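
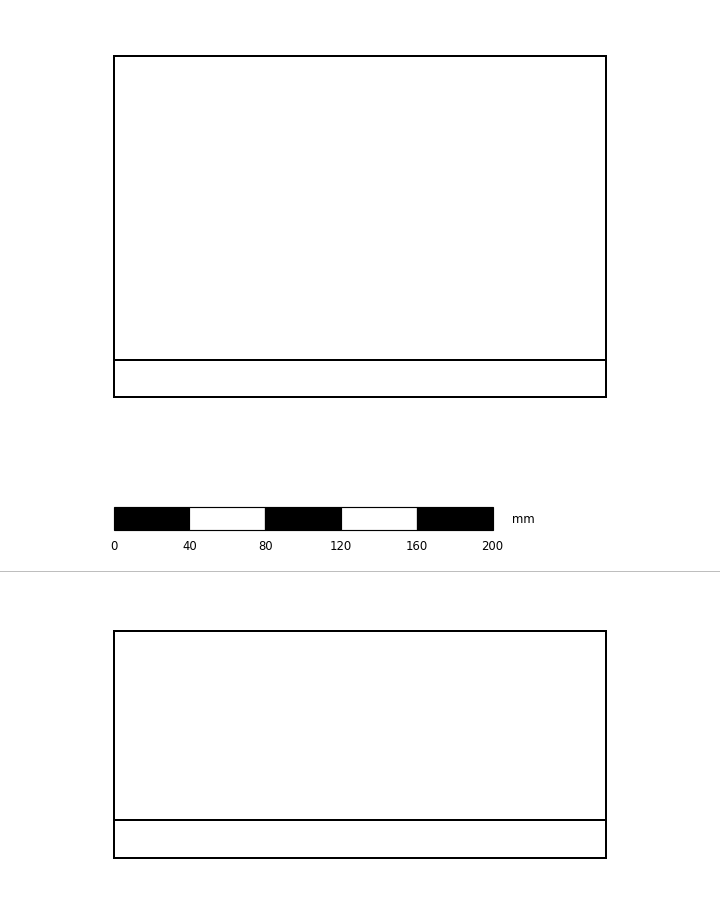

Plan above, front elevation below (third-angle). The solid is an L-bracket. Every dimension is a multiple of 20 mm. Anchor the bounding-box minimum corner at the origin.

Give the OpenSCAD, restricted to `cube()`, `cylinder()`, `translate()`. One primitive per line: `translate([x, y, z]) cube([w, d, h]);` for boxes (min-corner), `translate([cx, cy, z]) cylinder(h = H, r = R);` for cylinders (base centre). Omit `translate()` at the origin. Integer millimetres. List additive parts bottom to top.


cube([260, 180, 20]);
translate([0, 0, 20]) cube([260, 20, 100]);


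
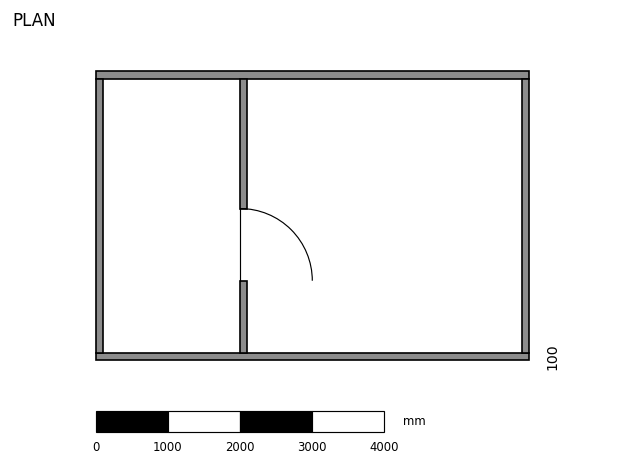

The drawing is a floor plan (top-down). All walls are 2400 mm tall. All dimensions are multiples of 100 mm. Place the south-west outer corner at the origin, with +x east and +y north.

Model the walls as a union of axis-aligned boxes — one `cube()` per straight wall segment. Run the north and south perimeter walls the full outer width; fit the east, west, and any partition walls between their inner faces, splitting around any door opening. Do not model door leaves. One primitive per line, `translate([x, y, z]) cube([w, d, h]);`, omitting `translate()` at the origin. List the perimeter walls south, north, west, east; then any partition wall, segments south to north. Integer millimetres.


cube([6000, 100, 2400]);
translate([0, 3900, 0]) cube([6000, 100, 2400]);
translate([0, 100, 0]) cube([100, 3800, 2400]);
translate([5900, 100, 0]) cube([100, 3800, 2400]);
translate([2000, 100, 0]) cube([100, 1000, 2400]);
translate([2000, 2100, 0]) cube([100, 1800, 2400]);


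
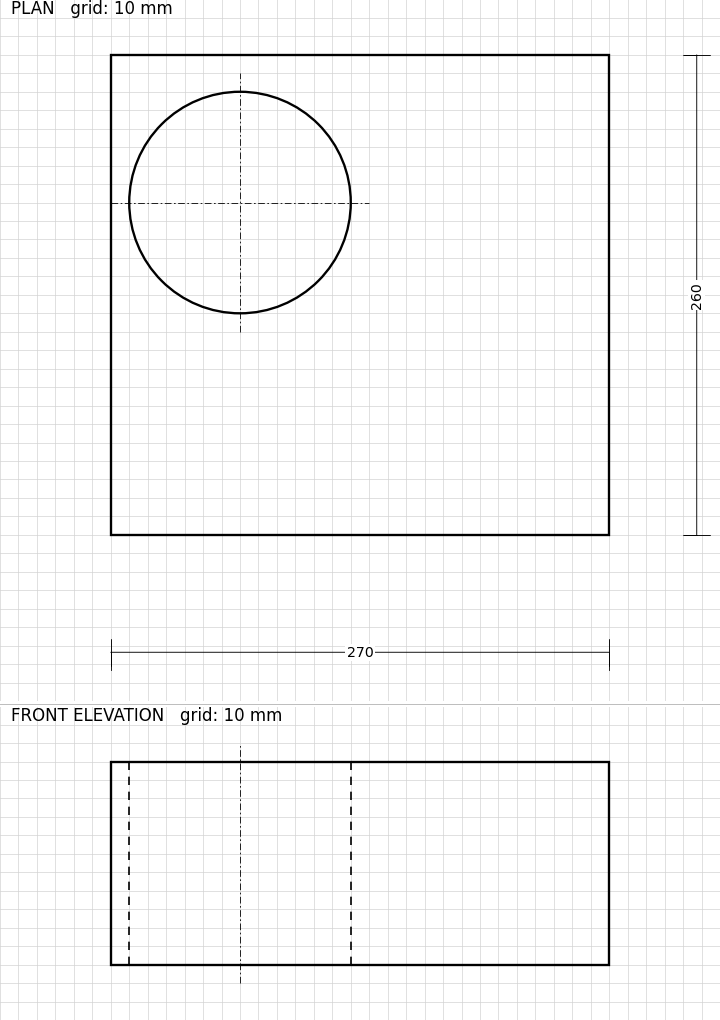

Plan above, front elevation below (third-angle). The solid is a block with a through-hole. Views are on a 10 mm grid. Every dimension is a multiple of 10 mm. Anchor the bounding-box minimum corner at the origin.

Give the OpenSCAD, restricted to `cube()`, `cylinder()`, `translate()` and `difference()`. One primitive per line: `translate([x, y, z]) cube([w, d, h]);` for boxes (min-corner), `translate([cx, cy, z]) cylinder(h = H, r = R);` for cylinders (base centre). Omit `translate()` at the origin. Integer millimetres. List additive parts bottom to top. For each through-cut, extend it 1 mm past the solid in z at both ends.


difference() {
  cube([270, 260, 110]);
  translate([70, 180, -1]) cylinder(h = 112, r = 60);
}


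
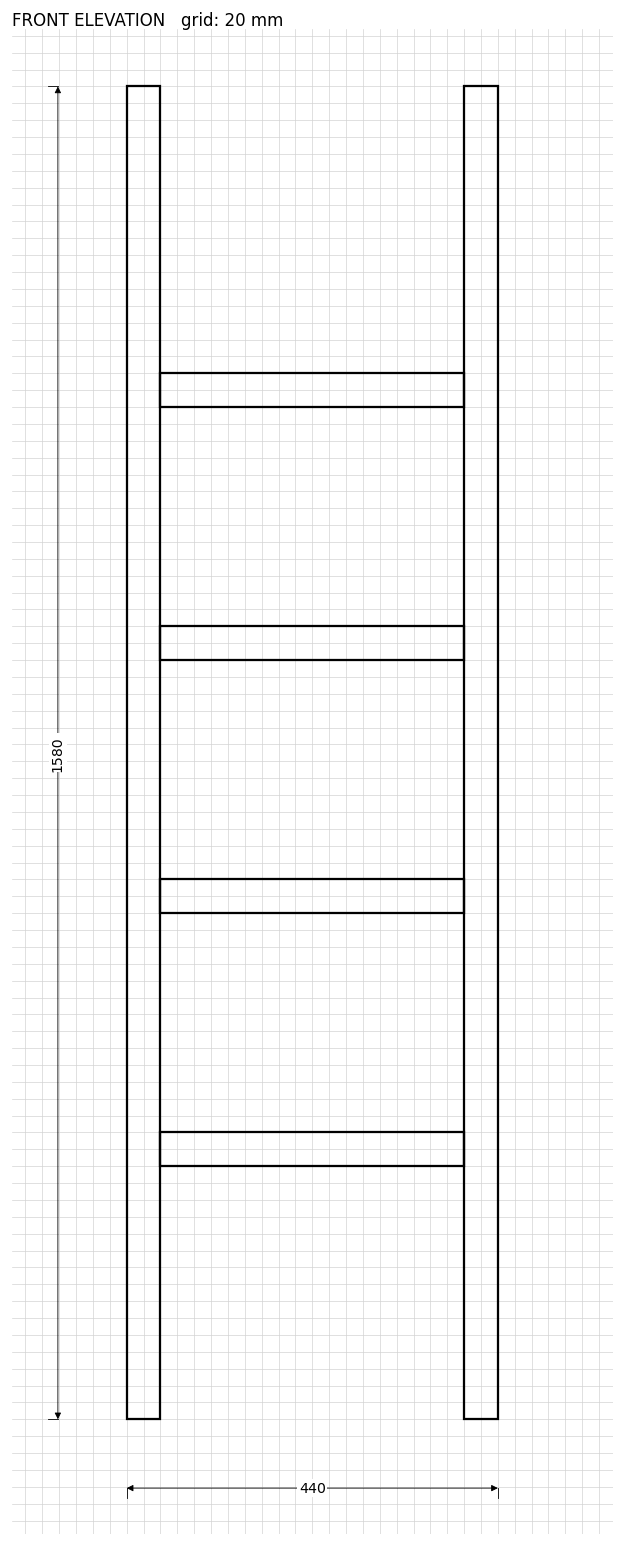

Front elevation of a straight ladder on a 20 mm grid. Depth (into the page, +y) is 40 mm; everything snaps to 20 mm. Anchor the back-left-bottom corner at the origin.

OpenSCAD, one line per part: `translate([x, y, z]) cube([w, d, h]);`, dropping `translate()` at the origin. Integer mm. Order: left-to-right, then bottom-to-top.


cube([40, 40, 1580]);
translate([40, 0, 300]) cube([360, 40, 40]);
translate([40, 0, 600]) cube([360, 40, 40]);
translate([40, 0, 900]) cube([360, 40, 40]);
translate([40, 0, 1200]) cube([360, 40, 40]);
translate([400, 0, 0]) cube([40, 40, 1580]);


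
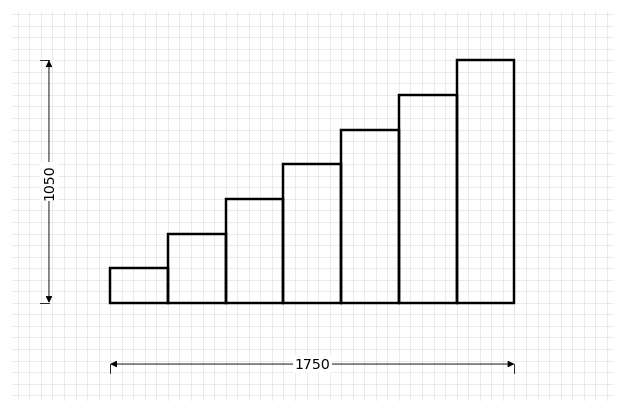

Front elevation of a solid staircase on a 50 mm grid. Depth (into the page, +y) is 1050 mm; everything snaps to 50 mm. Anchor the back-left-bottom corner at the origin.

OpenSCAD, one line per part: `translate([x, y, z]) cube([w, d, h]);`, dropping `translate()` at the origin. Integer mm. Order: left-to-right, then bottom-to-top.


cube([250, 1050, 150]);
translate([250, 0, 0]) cube([250, 1050, 300]);
translate([500, 0, 0]) cube([250, 1050, 450]);
translate([750, 0, 0]) cube([250, 1050, 600]);
translate([1000, 0, 0]) cube([250, 1050, 750]);
translate([1250, 0, 0]) cube([250, 1050, 900]);
translate([1500, 0, 0]) cube([250, 1050, 1050]);


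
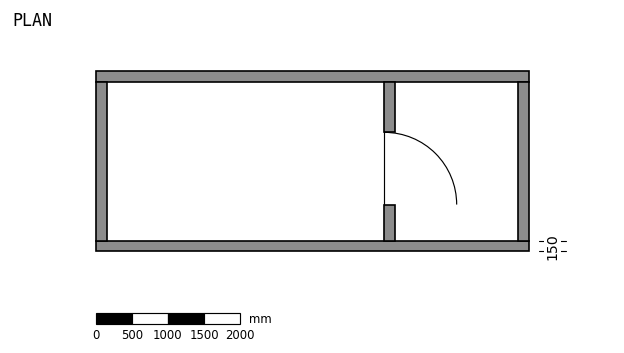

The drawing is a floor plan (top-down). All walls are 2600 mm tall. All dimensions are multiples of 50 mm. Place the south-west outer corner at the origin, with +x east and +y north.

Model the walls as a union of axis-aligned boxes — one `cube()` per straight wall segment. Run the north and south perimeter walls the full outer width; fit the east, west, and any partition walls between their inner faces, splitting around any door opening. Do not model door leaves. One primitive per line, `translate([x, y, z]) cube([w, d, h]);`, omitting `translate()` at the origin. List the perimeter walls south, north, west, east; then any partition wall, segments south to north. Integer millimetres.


cube([6000, 150, 2600]);
translate([0, 2350, 0]) cube([6000, 150, 2600]);
translate([0, 150, 0]) cube([150, 2200, 2600]);
translate([5850, 150, 0]) cube([150, 2200, 2600]);
translate([4000, 150, 0]) cube([150, 500, 2600]);
translate([4000, 1650, 0]) cube([150, 700, 2600]);


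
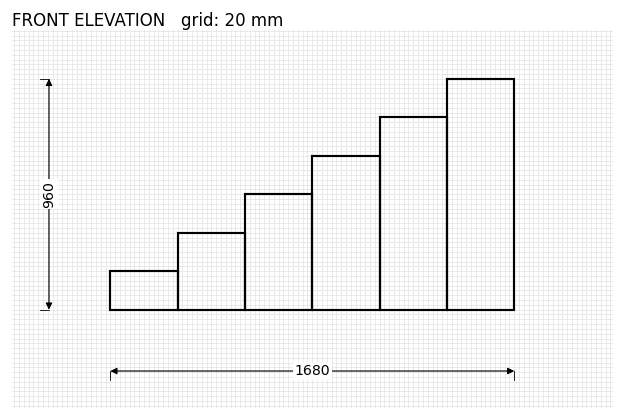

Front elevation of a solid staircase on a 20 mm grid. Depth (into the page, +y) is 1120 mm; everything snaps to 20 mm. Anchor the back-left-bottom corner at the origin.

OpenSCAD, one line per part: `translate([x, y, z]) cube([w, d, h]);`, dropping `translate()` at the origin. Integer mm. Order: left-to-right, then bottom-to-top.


cube([280, 1120, 160]);
translate([280, 0, 0]) cube([280, 1120, 320]);
translate([560, 0, 0]) cube([280, 1120, 480]);
translate([840, 0, 0]) cube([280, 1120, 640]);
translate([1120, 0, 0]) cube([280, 1120, 800]);
translate([1400, 0, 0]) cube([280, 1120, 960]);


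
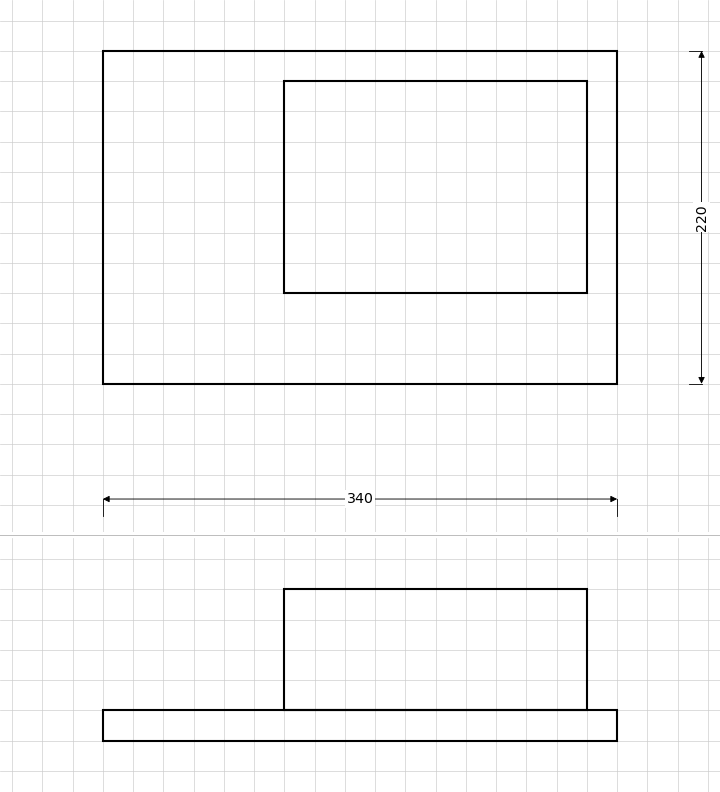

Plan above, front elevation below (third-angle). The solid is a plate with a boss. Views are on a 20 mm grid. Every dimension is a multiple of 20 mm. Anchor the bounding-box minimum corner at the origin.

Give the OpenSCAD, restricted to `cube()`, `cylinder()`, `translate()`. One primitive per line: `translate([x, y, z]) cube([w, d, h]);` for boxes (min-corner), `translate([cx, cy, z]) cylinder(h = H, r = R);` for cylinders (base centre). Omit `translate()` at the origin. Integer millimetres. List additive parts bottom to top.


cube([340, 220, 20]);
translate([120, 60, 20]) cube([200, 140, 80]);


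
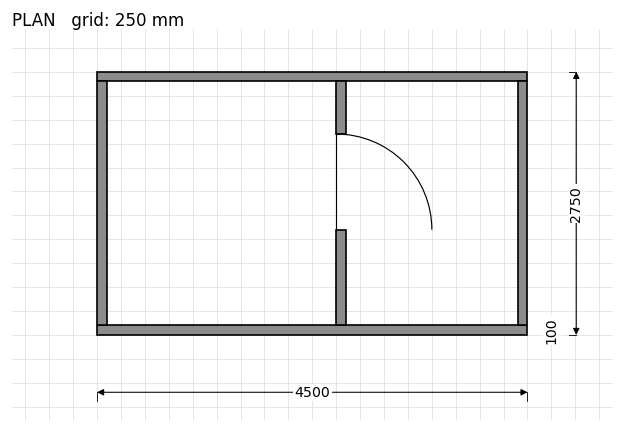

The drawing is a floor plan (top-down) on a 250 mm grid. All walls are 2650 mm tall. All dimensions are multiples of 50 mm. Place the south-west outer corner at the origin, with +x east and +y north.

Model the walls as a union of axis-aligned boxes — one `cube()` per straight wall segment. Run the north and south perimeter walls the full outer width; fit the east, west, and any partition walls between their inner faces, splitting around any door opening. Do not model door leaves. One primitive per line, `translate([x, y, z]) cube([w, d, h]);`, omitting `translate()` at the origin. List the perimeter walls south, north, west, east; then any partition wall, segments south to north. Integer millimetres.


cube([4500, 100, 2650]);
translate([0, 2650, 0]) cube([4500, 100, 2650]);
translate([0, 100, 0]) cube([100, 2550, 2650]);
translate([4400, 100, 0]) cube([100, 2550, 2650]);
translate([2500, 100, 0]) cube([100, 1000, 2650]);
translate([2500, 2100, 0]) cube([100, 550, 2650]);


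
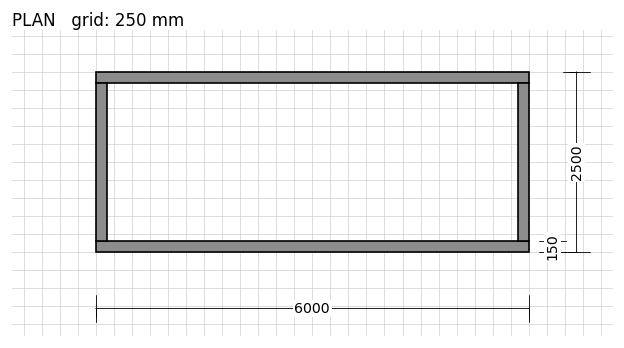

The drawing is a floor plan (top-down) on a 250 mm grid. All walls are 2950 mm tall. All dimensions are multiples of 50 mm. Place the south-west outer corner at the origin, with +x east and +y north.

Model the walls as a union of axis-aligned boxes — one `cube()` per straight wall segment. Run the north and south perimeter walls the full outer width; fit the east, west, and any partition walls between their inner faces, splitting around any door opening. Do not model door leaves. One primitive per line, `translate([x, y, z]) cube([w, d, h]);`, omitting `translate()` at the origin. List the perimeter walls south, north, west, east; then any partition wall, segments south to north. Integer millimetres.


cube([6000, 150, 2950]);
translate([0, 2350, 0]) cube([6000, 150, 2950]);
translate([0, 150, 0]) cube([150, 2200, 2950]);
translate([5850, 150, 0]) cube([150, 2200, 2950]);


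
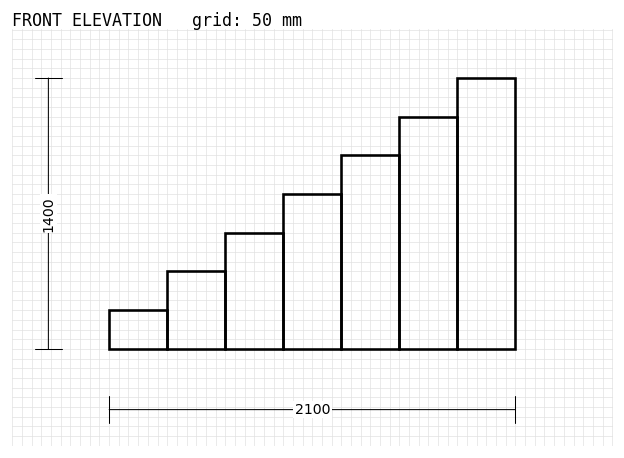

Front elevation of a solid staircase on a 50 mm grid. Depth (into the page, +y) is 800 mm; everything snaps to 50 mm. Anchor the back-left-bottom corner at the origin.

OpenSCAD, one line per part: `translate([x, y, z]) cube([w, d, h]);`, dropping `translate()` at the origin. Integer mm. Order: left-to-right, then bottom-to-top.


cube([300, 800, 200]);
translate([300, 0, 0]) cube([300, 800, 400]);
translate([600, 0, 0]) cube([300, 800, 600]);
translate([900, 0, 0]) cube([300, 800, 800]);
translate([1200, 0, 0]) cube([300, 800, 1000]);
translate([1500, 0, 0]) cube([300, 800, 1200]);
translate([1800, 0, 0]) cube([300, 800, 1400]);


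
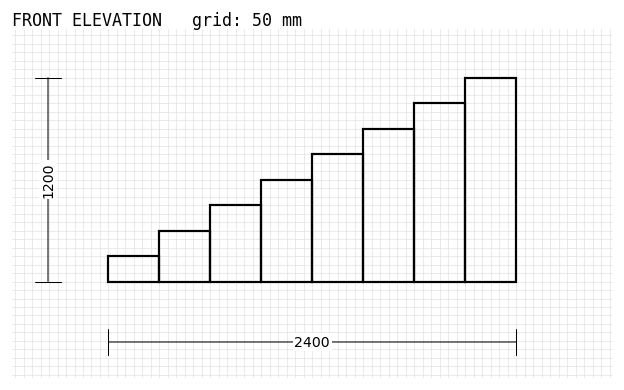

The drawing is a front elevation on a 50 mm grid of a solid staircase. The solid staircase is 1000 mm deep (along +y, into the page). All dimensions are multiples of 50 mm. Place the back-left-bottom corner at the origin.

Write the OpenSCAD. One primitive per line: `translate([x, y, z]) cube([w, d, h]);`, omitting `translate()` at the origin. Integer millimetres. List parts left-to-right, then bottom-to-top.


cube([300, 1000, 150]);
translate([300, 0, 0]) cube([300, 1000, 300]);
translate([600, 0, 0]) cube([300, 1000, 450]);
translate([900, 0, 0]) cube([300, 1000, 600]);
translate([1200, 0, 0]) cube([300, 1000, 750]);
translate([1500, 0, 0]) cube([300, 1000, 900]);
translate([1800, 0, 0]) cube([300, 1000, 1050]);
translate([2100, 0, 0]) cube([300, 1000, 1200]);


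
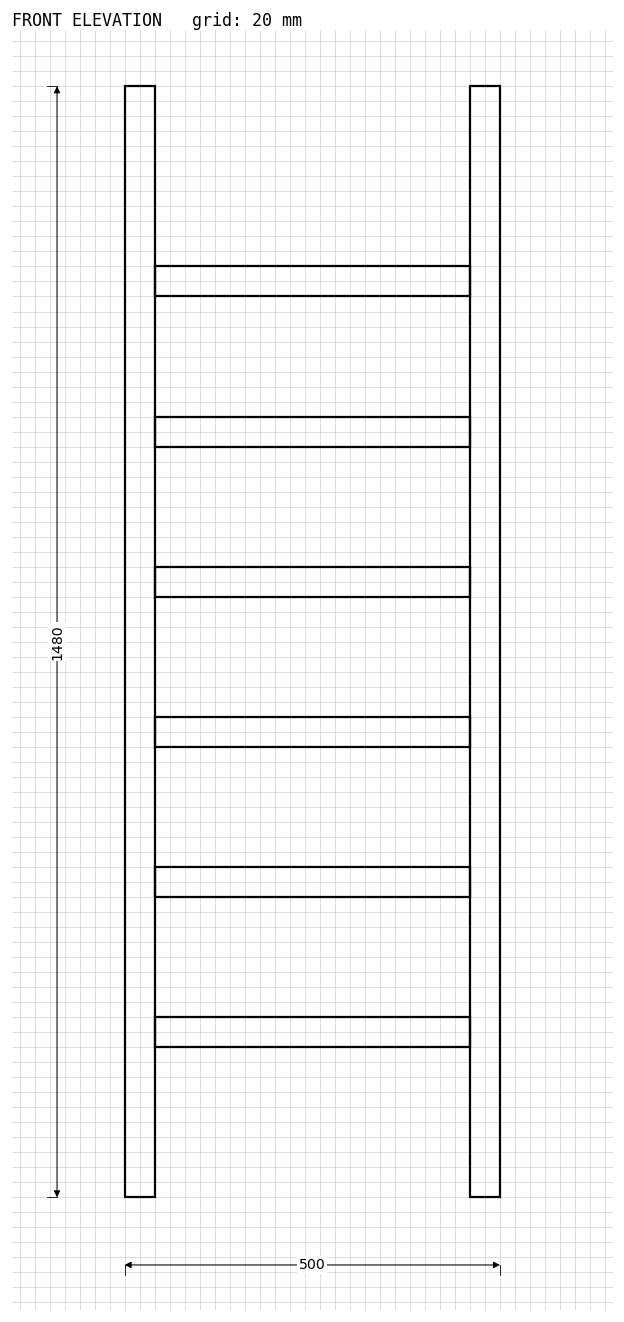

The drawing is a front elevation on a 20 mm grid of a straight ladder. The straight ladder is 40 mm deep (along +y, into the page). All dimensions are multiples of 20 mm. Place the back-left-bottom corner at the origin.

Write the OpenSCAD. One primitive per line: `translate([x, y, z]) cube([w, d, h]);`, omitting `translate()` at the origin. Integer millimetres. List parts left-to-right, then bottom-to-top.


cube([40, 40, 1480]);
translate([40, 0, 200]) cube([420, 40, 40]);
translate([40, 0, 400]) cube([420, 40, 40]);
translate([40, 0, 600]) cube([420, 40, 40]);
translate([40, 0, 800]) cube([420, 40, 40]);
translate([40, 0, 1000]) cube([420, 40, 40]);
translate([40, 0, 1200]) cube([420, 40, 40]);
translate([460, 0, 0]) cube([40, 40, 1480]);


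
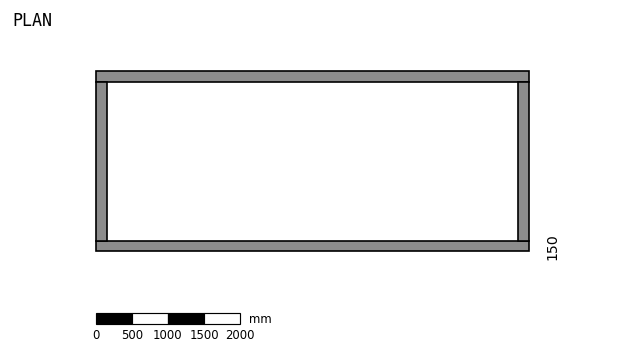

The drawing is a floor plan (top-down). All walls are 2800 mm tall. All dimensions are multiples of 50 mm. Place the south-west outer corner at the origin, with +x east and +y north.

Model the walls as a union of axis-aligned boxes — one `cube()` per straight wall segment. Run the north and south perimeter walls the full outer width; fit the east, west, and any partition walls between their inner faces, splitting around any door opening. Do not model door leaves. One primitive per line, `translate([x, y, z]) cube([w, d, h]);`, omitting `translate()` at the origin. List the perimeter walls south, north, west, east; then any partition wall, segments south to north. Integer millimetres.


cube([6000, 150, 2800]);
translate([0, 2350, 0]) cube([6000, 150, 2800]);
translate([0, 150, 0]) cube([150, 2200, 2800]);
translate([5850, 150, 0]) cube([150, 2200, 2800]);


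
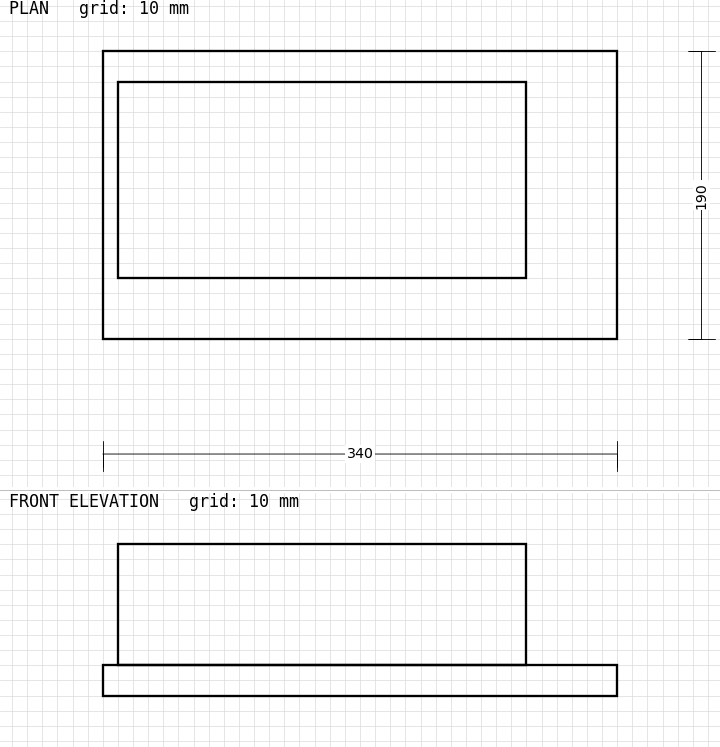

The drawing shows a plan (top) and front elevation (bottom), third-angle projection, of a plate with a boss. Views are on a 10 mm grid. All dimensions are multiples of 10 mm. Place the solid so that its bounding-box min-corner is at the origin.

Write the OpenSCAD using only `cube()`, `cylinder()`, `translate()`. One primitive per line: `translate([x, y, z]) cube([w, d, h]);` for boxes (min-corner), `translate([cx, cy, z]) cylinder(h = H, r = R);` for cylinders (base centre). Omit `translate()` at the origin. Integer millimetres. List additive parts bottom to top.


cube([340, 190, 20]);
translate([10, 40, 20]) cube([270, 130, 80]);


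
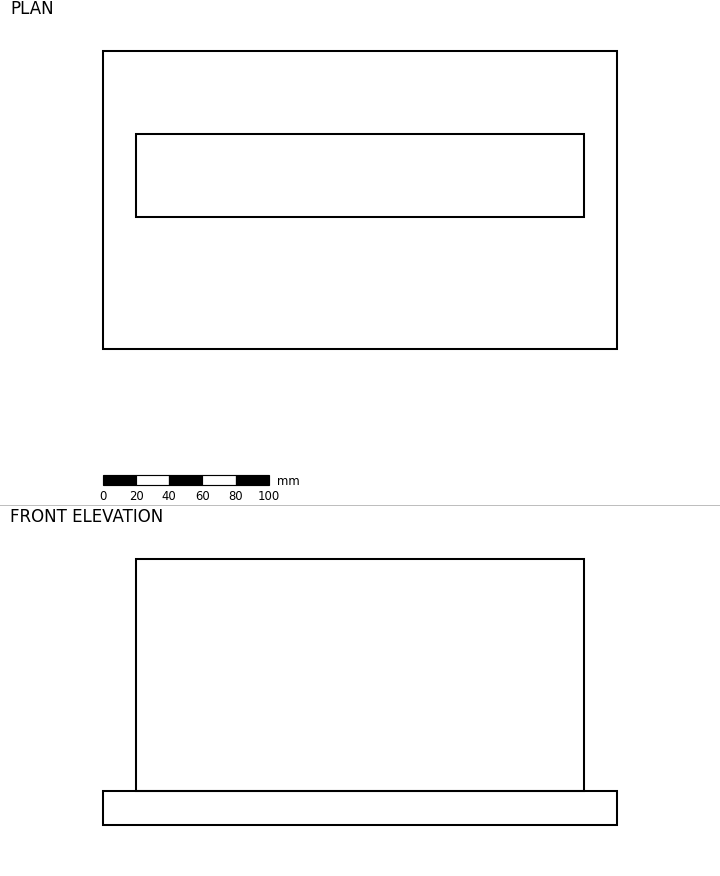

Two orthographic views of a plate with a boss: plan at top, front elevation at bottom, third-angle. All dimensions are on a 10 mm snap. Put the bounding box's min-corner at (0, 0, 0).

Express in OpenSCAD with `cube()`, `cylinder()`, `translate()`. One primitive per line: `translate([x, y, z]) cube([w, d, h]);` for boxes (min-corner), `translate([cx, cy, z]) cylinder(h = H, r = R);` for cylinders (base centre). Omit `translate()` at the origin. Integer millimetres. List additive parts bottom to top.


cube([310, 180, 20]);
translate([20, 80, 20]) cube([270, 50, 140]);


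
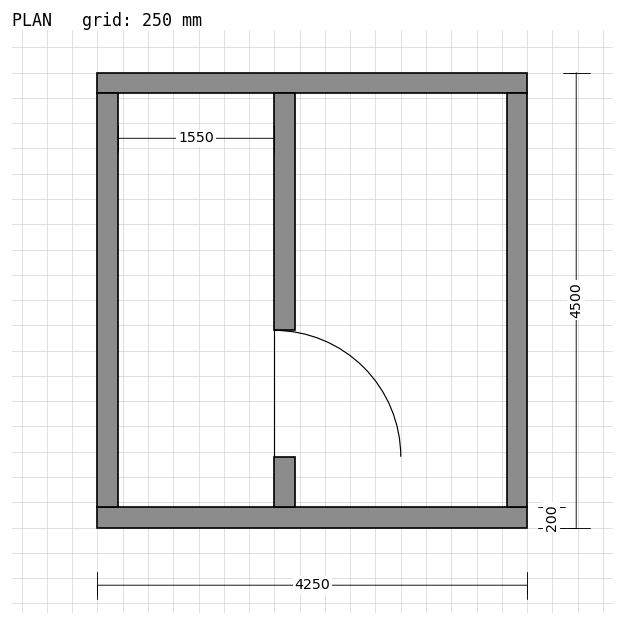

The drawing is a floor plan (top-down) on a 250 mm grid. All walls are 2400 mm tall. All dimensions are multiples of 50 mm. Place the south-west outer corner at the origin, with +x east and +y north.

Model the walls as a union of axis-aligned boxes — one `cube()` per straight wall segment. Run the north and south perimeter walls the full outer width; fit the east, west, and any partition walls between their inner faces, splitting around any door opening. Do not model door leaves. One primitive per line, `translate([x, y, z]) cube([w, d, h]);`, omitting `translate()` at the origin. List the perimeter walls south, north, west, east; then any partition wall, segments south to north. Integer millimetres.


cube([4250, 200, 2400]);
translate([0, 4300, 0]) cube([4250, 200, 2400]);
translate([0, 200, 0]) cube([200, 4100, 2400]);
translate([4050, 200, 0]) cube([200, 4100, 2400]);
translate([1750, 200, 0]) cube([200, 500, 2400]);
translate([1750, 1950, 0]) cube([200, 2350, 2400]);


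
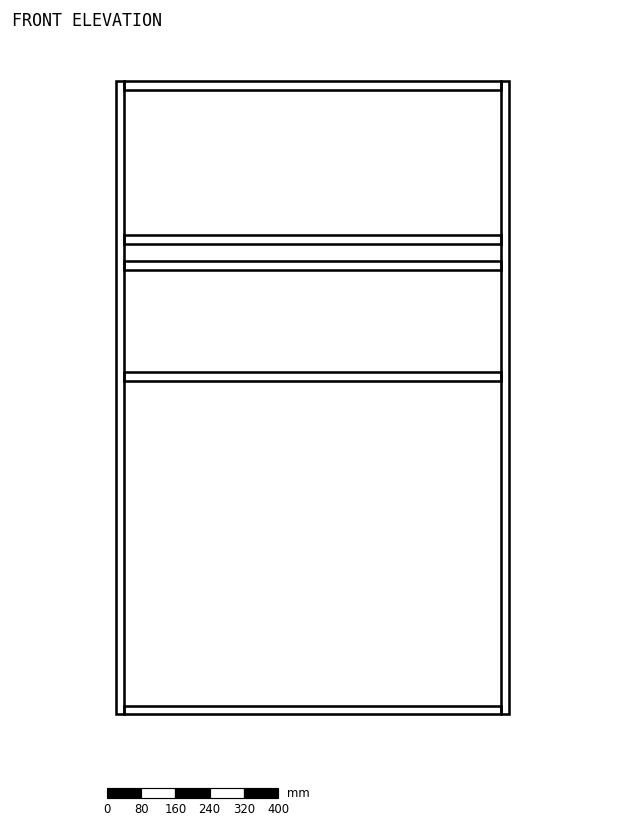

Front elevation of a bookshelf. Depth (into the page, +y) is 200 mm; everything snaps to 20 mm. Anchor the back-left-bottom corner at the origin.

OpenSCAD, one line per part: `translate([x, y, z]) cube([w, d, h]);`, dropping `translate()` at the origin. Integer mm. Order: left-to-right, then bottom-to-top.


cube([20, 200, 1480]);
translate([20, 0, 0]) cube([880, 200, 20]);
translate([20, 0, 780]) cube([880, 200, 20]);
translate([20, 0, 1040]) cube([880, 200, 20]);
translate([20, 0, 1100]) cube([880, 200, 20]);
translate([20, 0, 1460]) cube([880, 200, 20]);
translate([900, 0, 0]) cube([20, 200, 1480]);


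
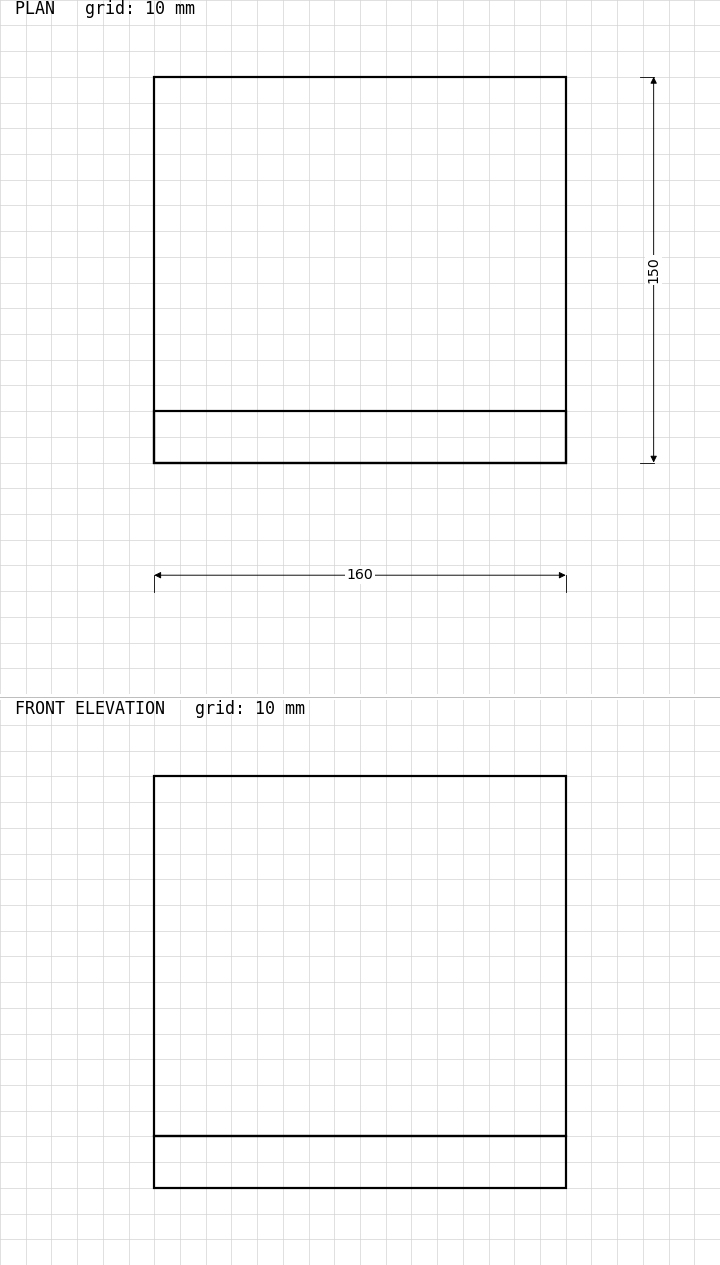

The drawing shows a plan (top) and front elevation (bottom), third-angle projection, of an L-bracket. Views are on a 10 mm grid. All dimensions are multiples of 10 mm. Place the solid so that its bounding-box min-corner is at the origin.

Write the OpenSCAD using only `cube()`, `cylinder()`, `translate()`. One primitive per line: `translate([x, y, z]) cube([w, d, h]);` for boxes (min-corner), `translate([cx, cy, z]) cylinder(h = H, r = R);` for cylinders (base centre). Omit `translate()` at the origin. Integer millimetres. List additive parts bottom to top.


cube([160, 150, 20]);
translate([0, 0, 20]) cube([160, 20, 140]);


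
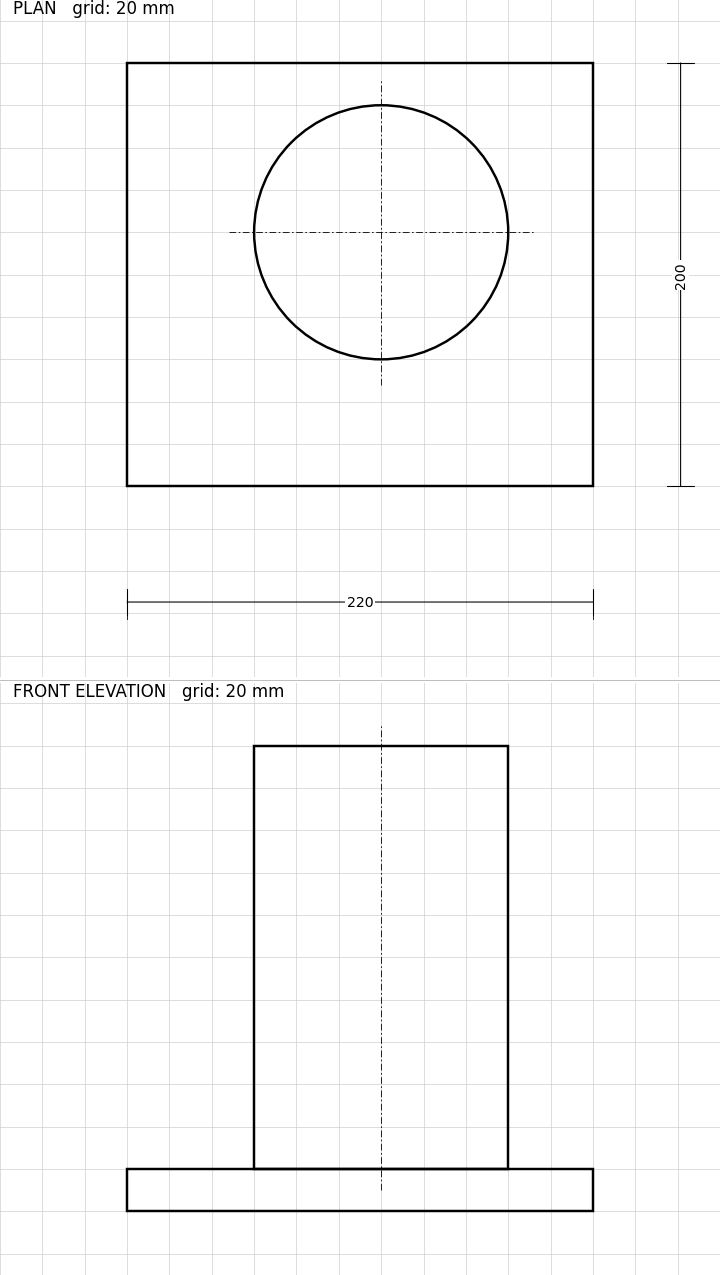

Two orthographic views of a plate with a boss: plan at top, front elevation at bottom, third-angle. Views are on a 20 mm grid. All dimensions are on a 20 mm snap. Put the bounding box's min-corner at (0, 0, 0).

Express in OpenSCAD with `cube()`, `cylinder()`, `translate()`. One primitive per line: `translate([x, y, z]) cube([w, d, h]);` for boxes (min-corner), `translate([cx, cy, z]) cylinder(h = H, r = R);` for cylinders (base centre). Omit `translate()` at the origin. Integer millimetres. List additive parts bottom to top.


cube([220, 200, 20]);
translate([120, 120, 20]) cylinder(h = 200, r = 60);


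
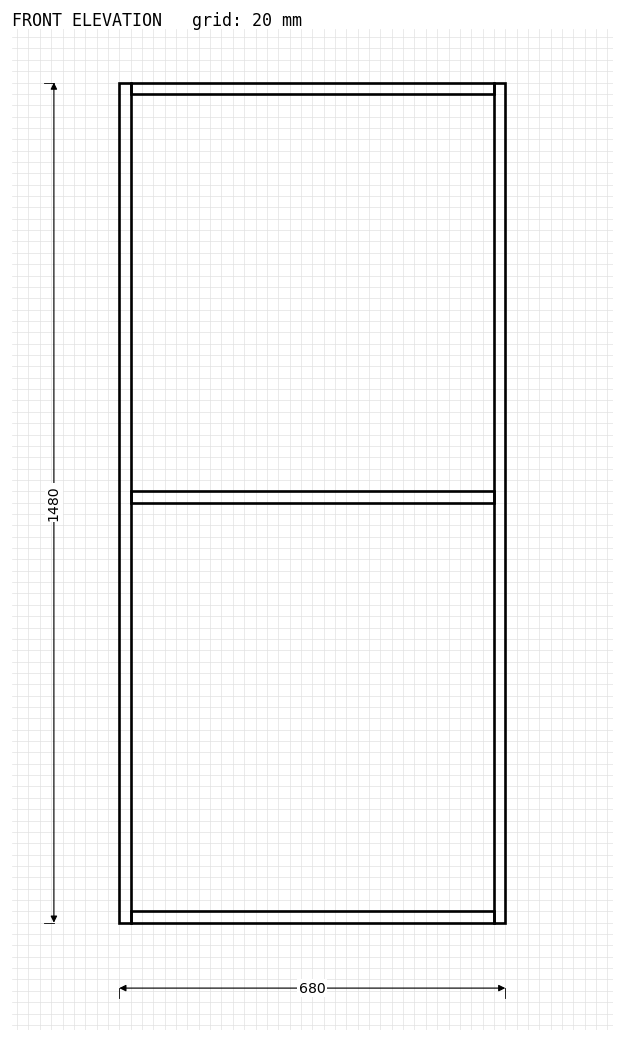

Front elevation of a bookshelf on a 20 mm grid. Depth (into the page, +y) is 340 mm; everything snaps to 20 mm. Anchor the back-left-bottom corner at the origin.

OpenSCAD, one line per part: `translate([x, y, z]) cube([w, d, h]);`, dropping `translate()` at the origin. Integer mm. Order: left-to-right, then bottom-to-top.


cube([20, 340, 1480]);
translate([20, 0, 0]) cube([640, 340, 20]);
translate([20, 0, 740]) cube([640, 340, 20]);
translate([20, 0, 1460]) cube([640, 340, 20]);
translate([660, 0, 0]) cube([20, 340, 1480]);


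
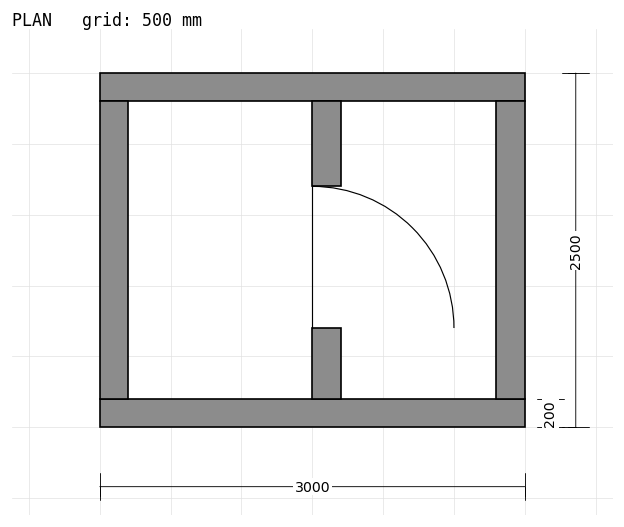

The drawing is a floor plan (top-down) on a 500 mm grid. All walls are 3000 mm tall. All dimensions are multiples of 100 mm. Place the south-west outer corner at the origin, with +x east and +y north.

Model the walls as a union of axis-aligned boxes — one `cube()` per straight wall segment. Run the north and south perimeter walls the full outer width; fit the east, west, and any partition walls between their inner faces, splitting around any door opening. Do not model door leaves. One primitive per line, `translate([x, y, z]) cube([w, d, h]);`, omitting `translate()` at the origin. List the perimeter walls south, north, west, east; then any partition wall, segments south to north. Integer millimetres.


cube([3000, 200, 3000]);
translate([0, 2300, 0]) cube([3000, 200, 3000]);
translate([0, 200, 0]) cube([200, 2100, 3000]);
translate([2800, 200, 0]) cube([200, 2100, 3000]);
translate([1500, 200, 0]) cube([200, 500, 3000]);
translate([1500, 1700, 0]) cube([200, 600, 3000]);


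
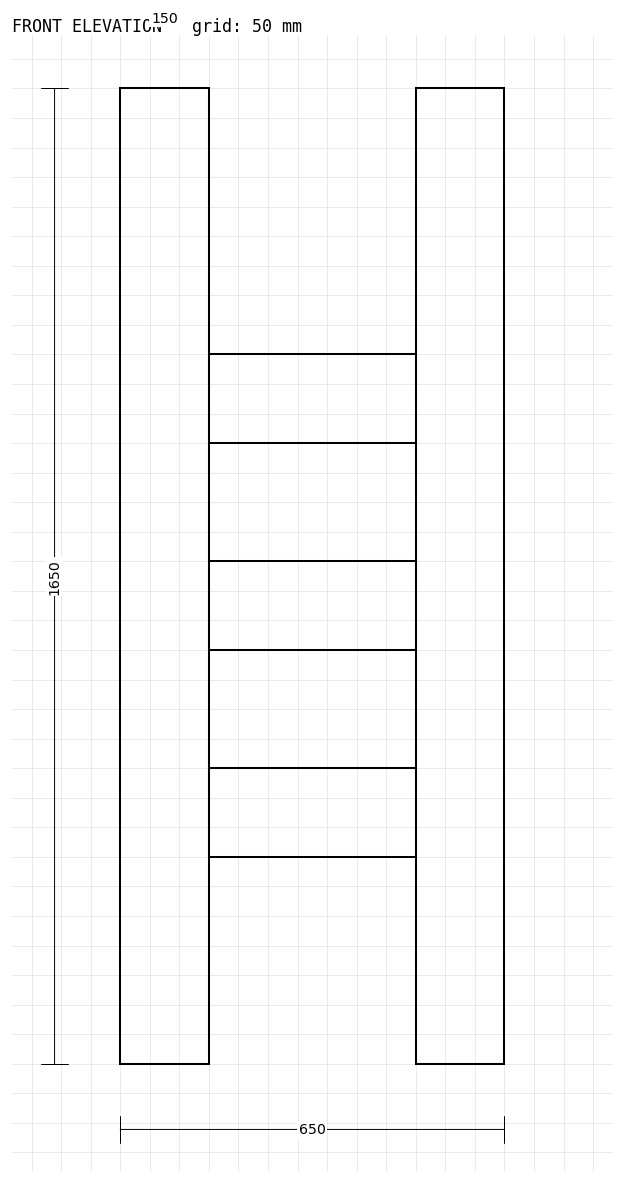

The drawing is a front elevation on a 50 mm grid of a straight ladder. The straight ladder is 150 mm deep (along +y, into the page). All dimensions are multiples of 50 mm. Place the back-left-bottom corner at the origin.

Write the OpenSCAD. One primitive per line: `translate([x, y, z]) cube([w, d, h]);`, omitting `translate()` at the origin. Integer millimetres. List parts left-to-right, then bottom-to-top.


cube([150, 150, 1650]);
translate([150, 0, 350]) cube([350, 150, 150]);
translate([150, 0, 700]) cube([350, 150, 150]);
translate([150, 0, 1050]) cube([350, 150, 150]);
translate([500, 0, 0]) cube([150, 150, 1650]);


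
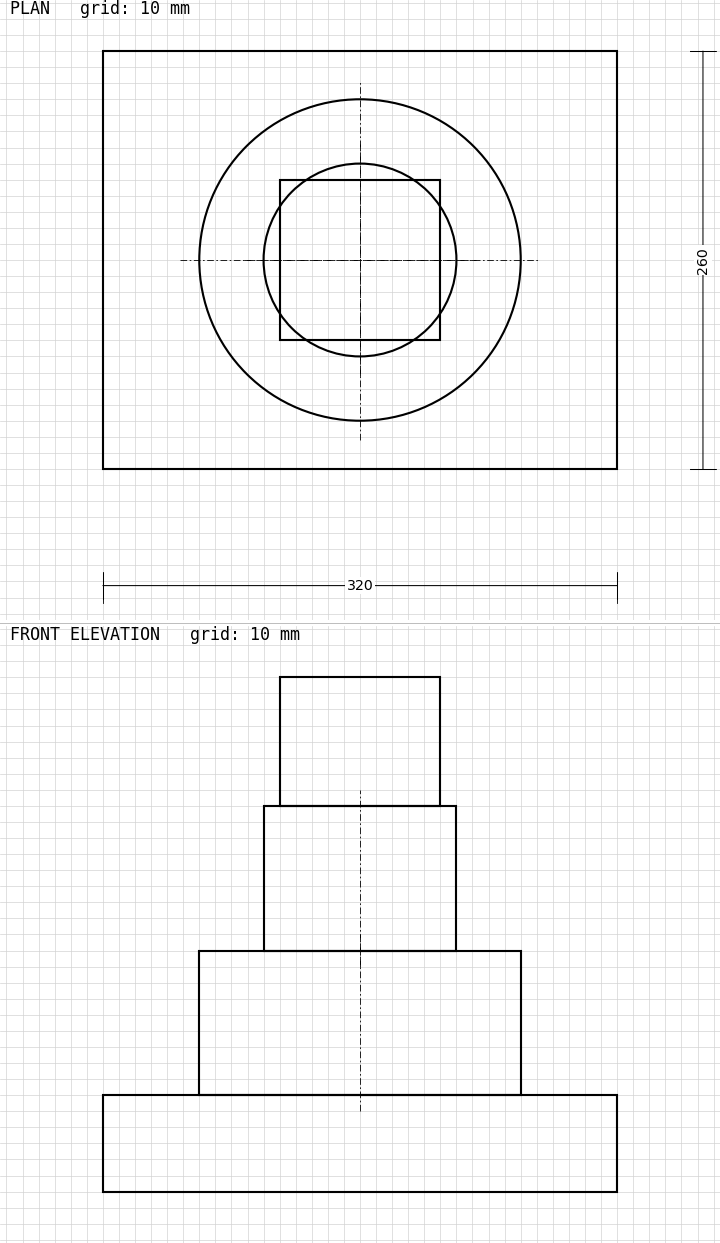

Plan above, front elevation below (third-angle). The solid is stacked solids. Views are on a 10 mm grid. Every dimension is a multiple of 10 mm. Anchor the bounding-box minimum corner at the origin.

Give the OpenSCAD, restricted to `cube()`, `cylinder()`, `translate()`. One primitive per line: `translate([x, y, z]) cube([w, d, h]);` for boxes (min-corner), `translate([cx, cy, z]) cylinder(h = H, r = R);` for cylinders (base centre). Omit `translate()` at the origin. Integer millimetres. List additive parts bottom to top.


cube([320, 260, 60]);
translate([160, 130, 60]) cylinder(h = 90, r = 100);
translate([160, 130, 150]) cylinder(h = 90, r = 60);
translate([110, 80, 240]) cube([100, 100, 80]);


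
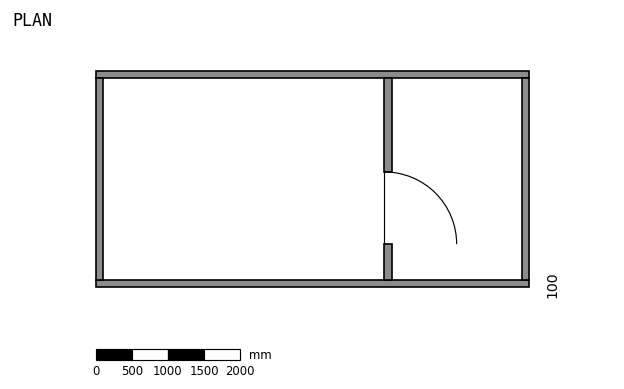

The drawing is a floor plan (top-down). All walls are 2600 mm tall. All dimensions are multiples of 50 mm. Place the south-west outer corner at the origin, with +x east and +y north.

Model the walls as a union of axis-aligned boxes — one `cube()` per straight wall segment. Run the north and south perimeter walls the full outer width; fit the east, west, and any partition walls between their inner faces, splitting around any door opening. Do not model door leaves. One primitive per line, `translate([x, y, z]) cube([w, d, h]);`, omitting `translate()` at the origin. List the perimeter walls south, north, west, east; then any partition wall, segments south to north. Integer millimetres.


cube([6000, 100, 2600]);
translate([0, 2900, 0]) cube([6000, 100, 2600]);
translate([0, 100, 0]) cube([100, 2800, 2600]);
translate([5900, 100, 0]) cube([100, 2800, 2600]);
translate([4000, 100, 0]) cube([100, 500, 2600]);
translate([4000, 1600, 0]) cube([100, 1300, 2600]);


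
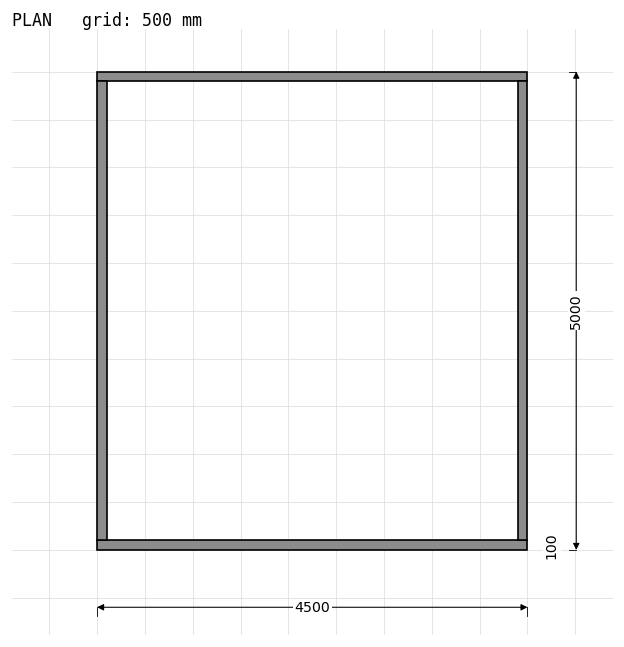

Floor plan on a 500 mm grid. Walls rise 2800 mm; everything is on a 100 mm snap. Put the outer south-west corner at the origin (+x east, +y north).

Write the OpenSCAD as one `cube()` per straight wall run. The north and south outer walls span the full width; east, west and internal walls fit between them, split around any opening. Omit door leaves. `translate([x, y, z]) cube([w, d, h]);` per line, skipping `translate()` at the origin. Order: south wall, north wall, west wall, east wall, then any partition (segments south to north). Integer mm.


cube([4500, 100, 2800]);
translate([0, 4900, 0]) cube([4500, 100, 2800]);
translate([0, 100, 0]) cube([100, 4800, 2800]);
translate([4400, 100, 0]) cube([100, 4800, 2800]);


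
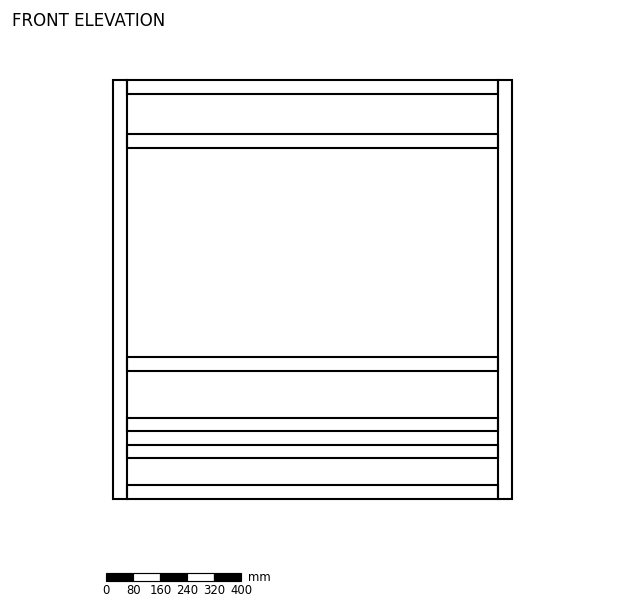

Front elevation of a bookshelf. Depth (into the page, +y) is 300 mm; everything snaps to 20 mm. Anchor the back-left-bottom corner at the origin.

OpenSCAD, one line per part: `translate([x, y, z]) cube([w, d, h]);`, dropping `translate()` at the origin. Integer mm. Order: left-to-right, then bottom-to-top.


cube([40, 300, 1240]);
translate([40, 0, 0]) cube([1100, 300, 40]);
translate([40, 0, 120]) cube([1100, 300, 40]);
translate([40, 0, 200]) cube([1100, 300, 40]);
translate([40, 0, 380]) cube([1100, 300, 40]);
translate([40, 0, 1040]) cube([1100, 300, 40]);
translate([40, 0, 1200]) cube([1100, 300, 40]);
translate([1140, 0, 0]) cube([40, 300, 1240]);


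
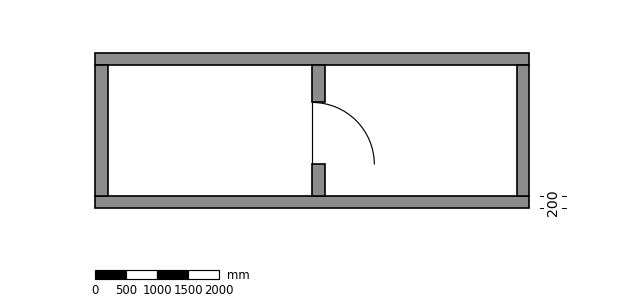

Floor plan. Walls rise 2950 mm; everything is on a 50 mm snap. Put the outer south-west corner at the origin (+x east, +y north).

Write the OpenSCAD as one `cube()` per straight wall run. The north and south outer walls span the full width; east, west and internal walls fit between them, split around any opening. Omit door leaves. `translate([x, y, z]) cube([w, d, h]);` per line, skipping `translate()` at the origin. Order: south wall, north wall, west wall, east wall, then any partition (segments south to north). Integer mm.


cube([7000, 200, 2950]);
translate([0, 2300, 0]) cube([7000, 200, 2950]);
translate([0, 200, 0]) cube([200, 2100, 2950]);
translate([6800, 200, 0]) cube([200, 2100, 2950]);
translate([3500, 200, 0]) cube([200, 500, 2950]);
translate([3500, 1700, 0]) cube([200, 600, 2950]);


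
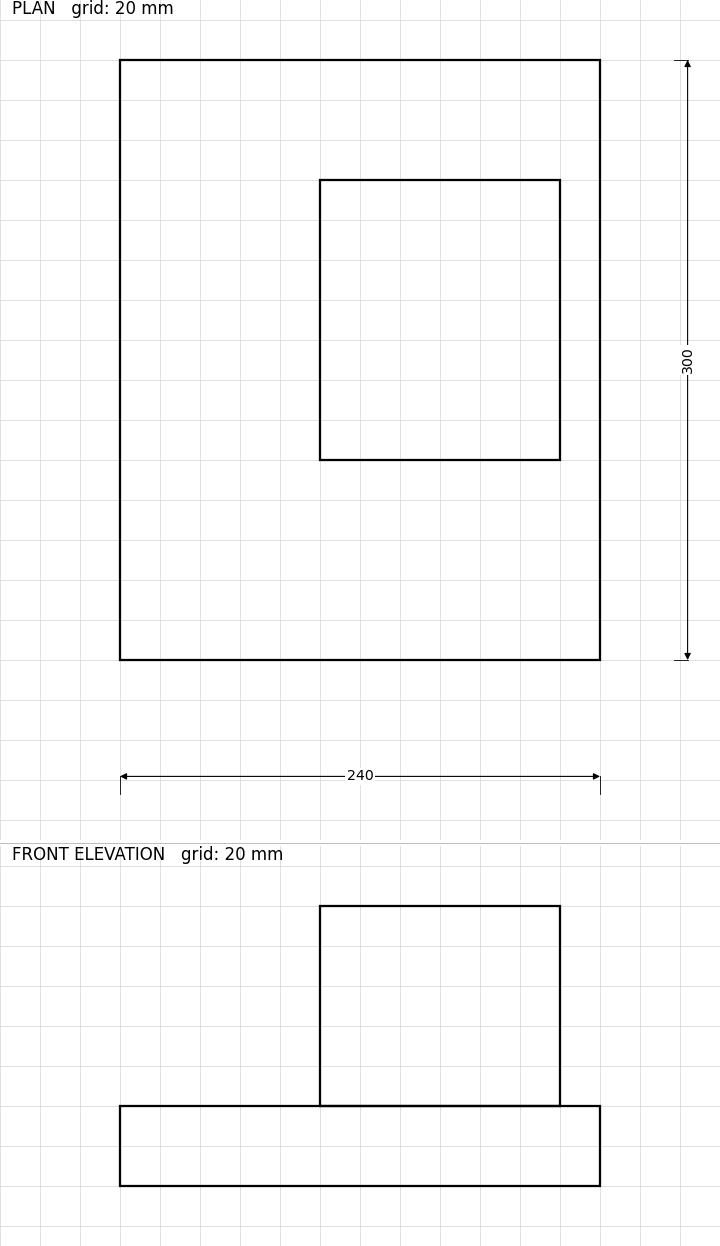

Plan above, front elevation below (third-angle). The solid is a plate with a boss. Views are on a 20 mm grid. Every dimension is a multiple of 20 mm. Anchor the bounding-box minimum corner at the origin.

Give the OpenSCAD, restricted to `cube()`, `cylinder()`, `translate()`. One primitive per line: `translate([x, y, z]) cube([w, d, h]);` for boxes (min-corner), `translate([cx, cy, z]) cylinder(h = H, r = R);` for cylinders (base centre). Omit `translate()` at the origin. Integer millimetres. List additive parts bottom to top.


cube([240, 300, 40]);
translate([100, 100, 40]) cube([120, 140, 100]);


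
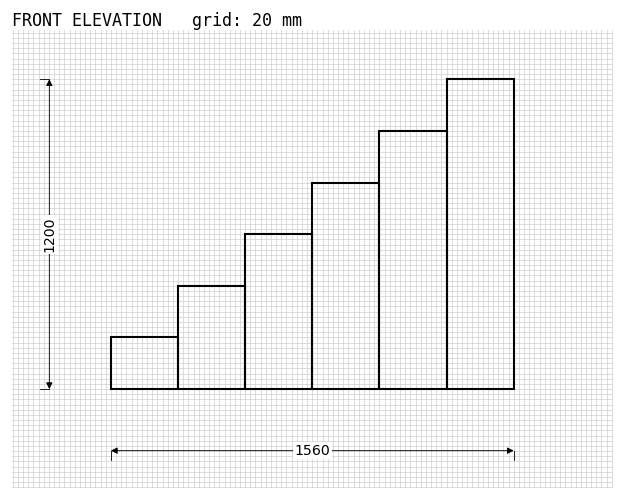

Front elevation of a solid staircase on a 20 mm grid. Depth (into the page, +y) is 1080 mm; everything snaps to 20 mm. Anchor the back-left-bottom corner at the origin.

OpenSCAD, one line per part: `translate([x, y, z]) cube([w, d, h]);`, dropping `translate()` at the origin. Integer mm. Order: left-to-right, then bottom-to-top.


cube([260, 1080, 200]);
translate([260, 0, 0]) cube([260, 1080, 400]);
translate([520, 0, 0]) cube([260, 1080, 600]);
translate([780, 0, 0]) cube([260, 1080, 800]);
translate([1040, 0, 0]) cube([260, 1080, 1000]);
translate([1300, 0, 0]) cube([260, 1080, 1200]);


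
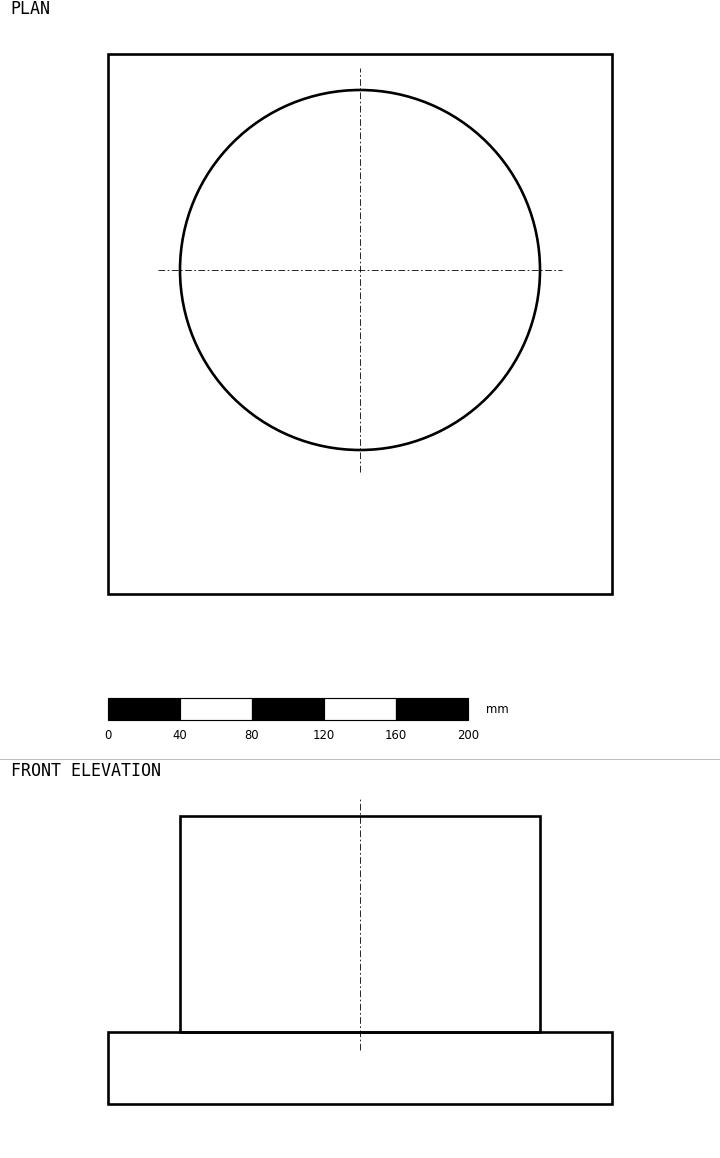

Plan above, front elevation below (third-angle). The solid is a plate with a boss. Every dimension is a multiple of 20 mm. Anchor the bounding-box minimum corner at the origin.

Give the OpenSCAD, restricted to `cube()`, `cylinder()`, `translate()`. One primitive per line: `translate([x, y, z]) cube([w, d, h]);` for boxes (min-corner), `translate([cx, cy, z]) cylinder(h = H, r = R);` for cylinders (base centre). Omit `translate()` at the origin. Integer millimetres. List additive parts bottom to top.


cube([280, 300, 40]);
translate([140, 180, 40]) cylinder(h = 120, r = 100);


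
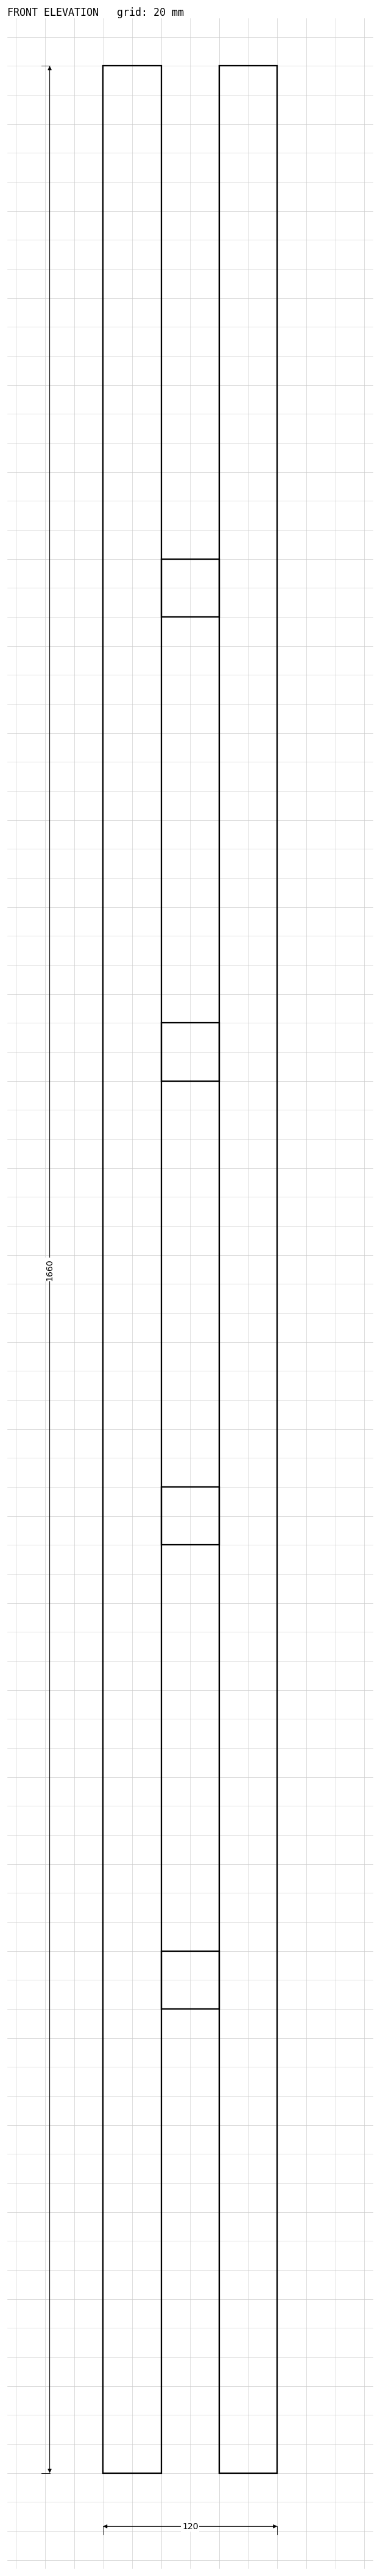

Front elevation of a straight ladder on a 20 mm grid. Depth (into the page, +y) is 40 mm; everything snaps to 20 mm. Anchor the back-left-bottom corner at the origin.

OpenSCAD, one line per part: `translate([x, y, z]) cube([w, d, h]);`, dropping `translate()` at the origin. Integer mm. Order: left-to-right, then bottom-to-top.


cube([40, 40, 1660]);
translate([40, 0, 320]) cube([40, 40, 40]);
translate([40, 0, 640]) cube([40, 40, 40]);
translate([40, 0, 960]) cube([40, 40, 40]);
translate([40, 0, 1280]) cube([40, 40, 40]);
translate([80, 0, 0]) cube([40, 40, 1660]);


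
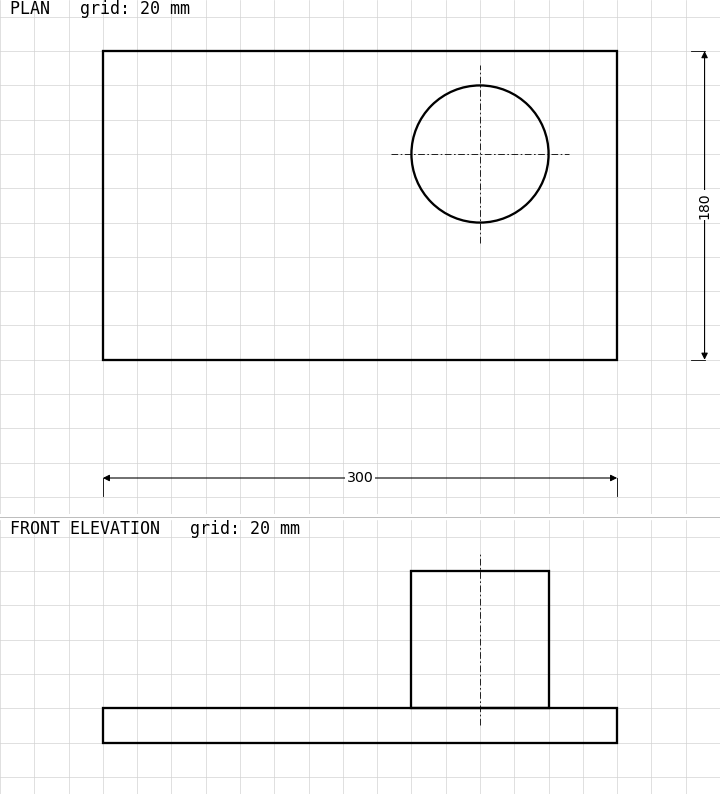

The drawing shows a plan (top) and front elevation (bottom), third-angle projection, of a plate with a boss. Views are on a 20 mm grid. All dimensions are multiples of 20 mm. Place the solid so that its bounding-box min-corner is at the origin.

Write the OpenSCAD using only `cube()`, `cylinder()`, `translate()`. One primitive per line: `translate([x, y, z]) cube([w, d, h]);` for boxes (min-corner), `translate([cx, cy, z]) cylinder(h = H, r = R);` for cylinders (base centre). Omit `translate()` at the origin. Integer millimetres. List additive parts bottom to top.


cube([300, 180, 20]);
translate([220, 120, 20]) cylinder(h = 80, r = 40);


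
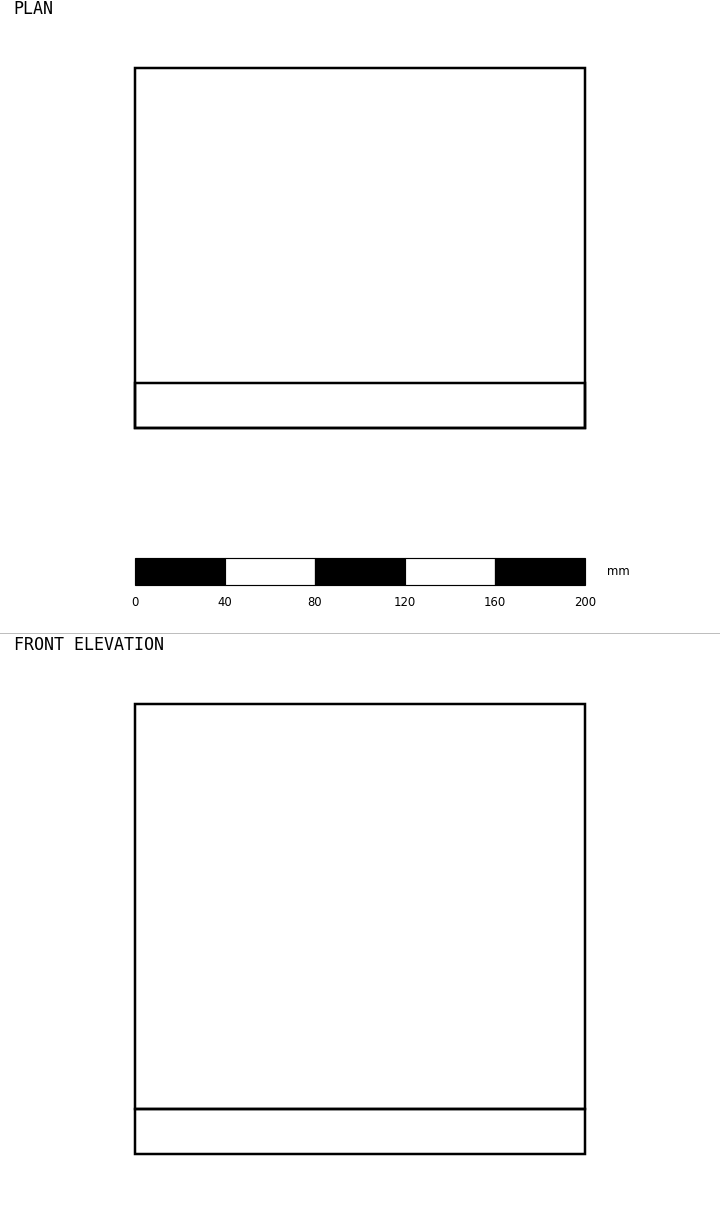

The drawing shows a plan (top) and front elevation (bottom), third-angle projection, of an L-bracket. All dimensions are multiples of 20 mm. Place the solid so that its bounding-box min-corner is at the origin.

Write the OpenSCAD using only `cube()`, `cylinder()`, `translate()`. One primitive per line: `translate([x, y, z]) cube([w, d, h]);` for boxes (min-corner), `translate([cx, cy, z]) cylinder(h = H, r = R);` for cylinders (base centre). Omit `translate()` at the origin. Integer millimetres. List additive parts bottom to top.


cube([200, 160, 20]);
translate([0, 0, 20]) cube([200, 20, 180]);


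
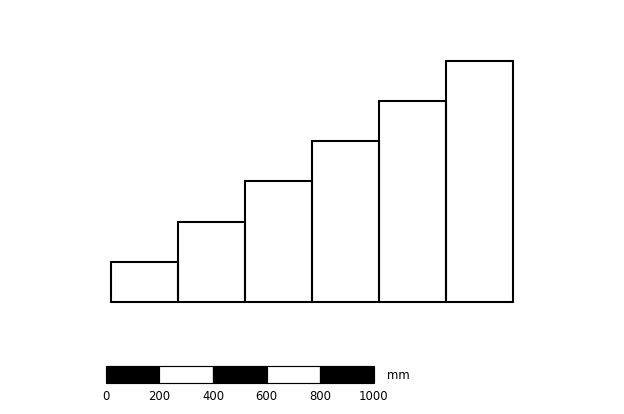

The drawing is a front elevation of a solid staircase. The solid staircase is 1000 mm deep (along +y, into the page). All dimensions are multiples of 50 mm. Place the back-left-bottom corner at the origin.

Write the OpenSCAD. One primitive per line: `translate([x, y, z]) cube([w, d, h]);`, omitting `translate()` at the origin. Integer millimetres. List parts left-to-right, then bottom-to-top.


cube([250, 1000, 150]);
translate([250, 0, 0]) cube([250, 1000, 300]);
translate([500, 0, 0]) cube([250, 1000, 450]);
translate([750, 0, 0]) cube([250, 1000, 600]);
translate([1000, 0, 0]) cube([250, 1000, 750]);
translate([1250, 0, 0]) cube([250, 1000, 900]);


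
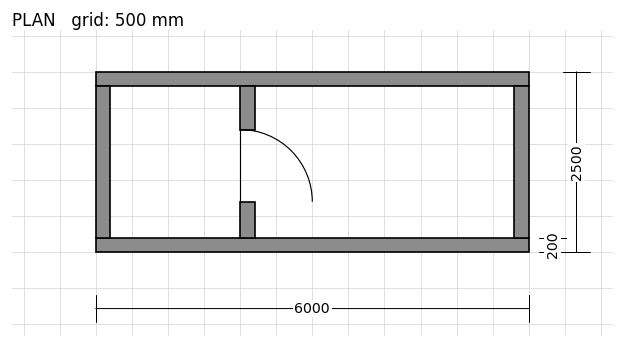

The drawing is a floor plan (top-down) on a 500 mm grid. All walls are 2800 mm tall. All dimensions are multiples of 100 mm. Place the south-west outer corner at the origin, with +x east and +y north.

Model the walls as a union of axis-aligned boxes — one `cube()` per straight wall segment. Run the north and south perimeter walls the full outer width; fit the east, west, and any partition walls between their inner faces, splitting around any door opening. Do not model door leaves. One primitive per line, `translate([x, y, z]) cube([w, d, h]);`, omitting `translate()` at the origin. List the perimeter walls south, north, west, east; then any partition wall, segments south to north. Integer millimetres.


cube([6000, 200, 2800]);
translate([0, 2300, 0]) cube([6000, 200, 2800]);
translate([0, 200, 0]) cube([200, 2100, 2800]);
translate([5800, 200, 0]) cube([200, 2100, 2800]);
translate([2000, 200, 0]) cube([200, 500, 2800]);
translate([2000, 1700, 0]) cube([200, 600, 2800]);


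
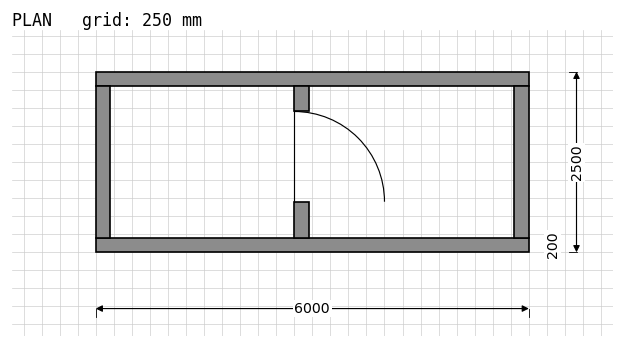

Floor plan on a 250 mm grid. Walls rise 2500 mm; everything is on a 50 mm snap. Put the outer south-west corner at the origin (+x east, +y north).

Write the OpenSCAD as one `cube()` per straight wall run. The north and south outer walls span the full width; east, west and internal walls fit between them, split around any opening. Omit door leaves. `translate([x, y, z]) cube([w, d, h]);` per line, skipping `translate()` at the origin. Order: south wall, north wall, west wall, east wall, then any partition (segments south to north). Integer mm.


cube([6000, 200, 2500]);
translate([0, 2300, 0]) cube([6000, 200, 2500]);
translate([0, 200, 0]) cube([200, 2100, 2500]);
translate([5800, 200, 0]) cube([200, 2100, 2500]);
translate([2750, 200, 0]) cube([200, 500, 2500]);
translate([2750, 1950, 0]) cube([200, 350, 2500]);


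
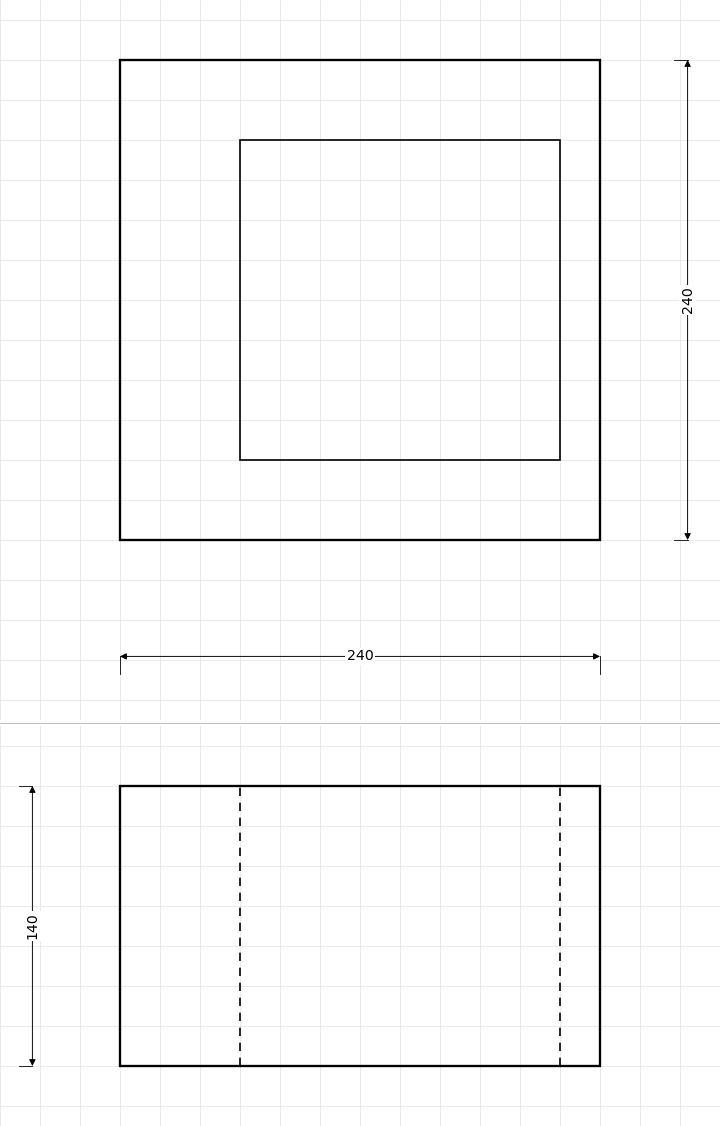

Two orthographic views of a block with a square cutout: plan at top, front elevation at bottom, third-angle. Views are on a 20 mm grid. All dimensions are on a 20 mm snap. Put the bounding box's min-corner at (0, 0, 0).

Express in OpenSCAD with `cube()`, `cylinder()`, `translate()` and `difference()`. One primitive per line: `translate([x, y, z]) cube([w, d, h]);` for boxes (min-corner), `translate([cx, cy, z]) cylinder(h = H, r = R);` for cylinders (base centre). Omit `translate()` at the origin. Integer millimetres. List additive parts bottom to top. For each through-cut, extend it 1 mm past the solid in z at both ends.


difference() {
  cube([240, 240, 140]);
  translate([60, 40, -1]) cube([160, 160, 142]);
}


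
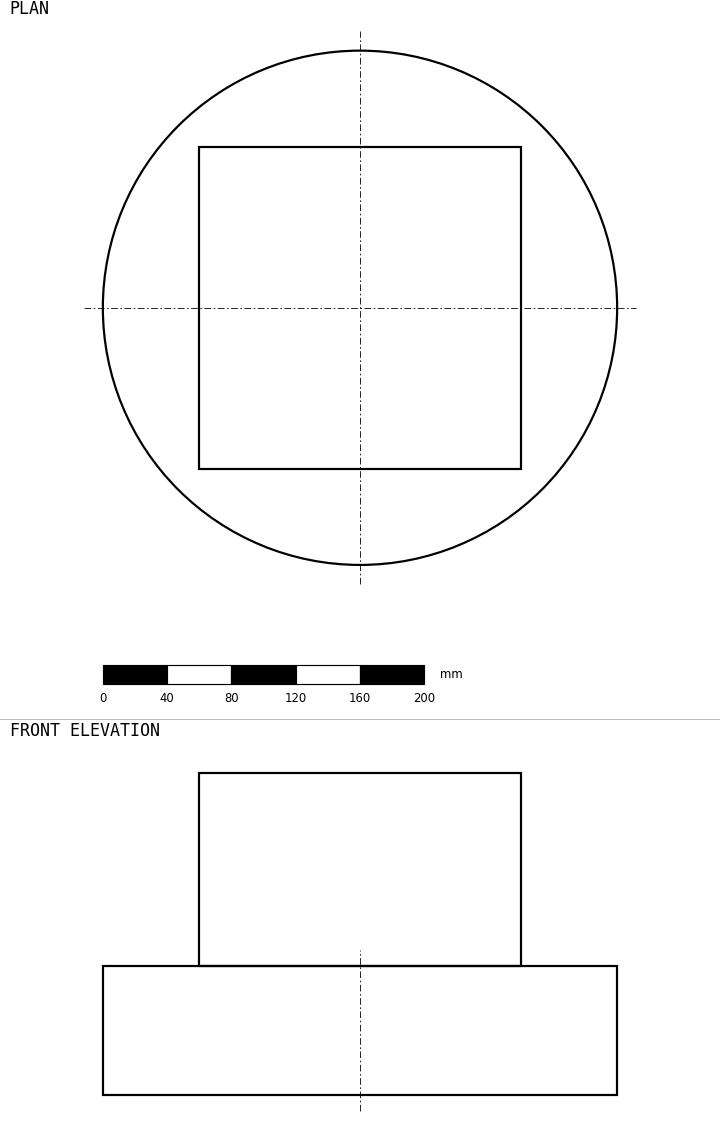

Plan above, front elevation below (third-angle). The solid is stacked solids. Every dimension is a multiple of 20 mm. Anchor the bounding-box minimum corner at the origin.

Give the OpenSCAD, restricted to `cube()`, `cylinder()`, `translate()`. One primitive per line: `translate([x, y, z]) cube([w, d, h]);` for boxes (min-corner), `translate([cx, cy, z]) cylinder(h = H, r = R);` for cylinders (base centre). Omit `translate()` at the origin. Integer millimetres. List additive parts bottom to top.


translate([160, 160, 0]) cylinder(h = 80, r = 160);
translate([60, 60, 80]) cube([200, 200, 120]);
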